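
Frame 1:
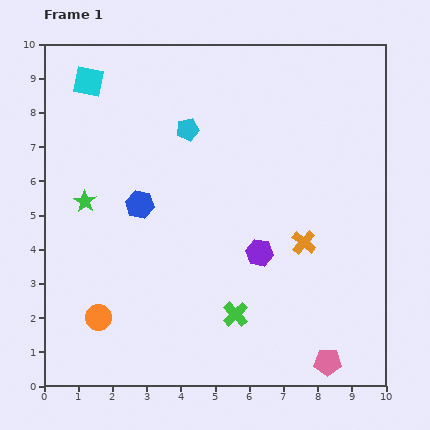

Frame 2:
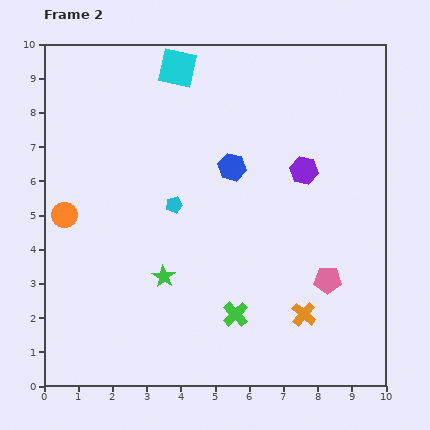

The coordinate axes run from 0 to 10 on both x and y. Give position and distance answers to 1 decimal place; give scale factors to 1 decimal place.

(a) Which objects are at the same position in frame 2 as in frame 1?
the green cross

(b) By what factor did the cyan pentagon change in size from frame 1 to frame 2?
0.7×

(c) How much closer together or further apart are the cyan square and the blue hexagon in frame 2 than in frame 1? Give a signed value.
-0.6

Distance in frame 1: 3.9. Distance in frame 2: 3.3.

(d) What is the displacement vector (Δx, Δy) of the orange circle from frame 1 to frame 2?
(-1.0, 3.0)

The orange circle was at (1.6, 2.0) in frame 1 and (0.6, 5.0) in frame 2.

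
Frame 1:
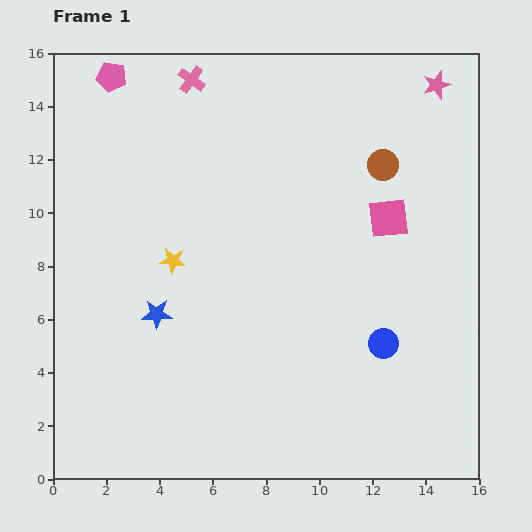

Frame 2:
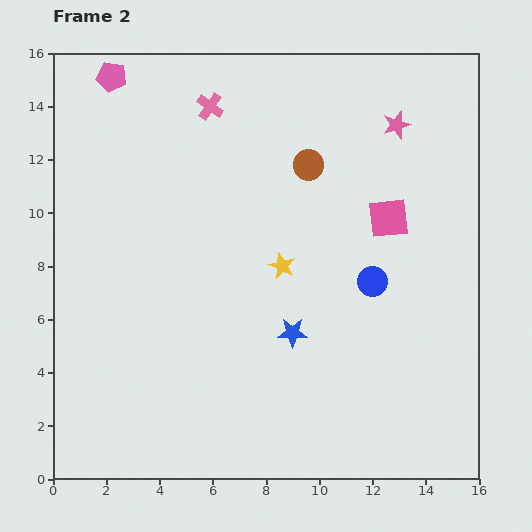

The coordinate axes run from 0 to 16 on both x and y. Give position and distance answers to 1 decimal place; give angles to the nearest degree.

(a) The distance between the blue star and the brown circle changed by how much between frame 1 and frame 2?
-3.9

Distance in frame 1: 10.2. Distance in frame 2: 6.3.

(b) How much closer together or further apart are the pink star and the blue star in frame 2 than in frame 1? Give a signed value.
-4.9

Distance in frame 1: 13.6. Distance in frame 2: 8.7.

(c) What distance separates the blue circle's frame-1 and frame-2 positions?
2.3

The blue circle moved from (12.4, 5.1) to (12.0, 7.4), a distance of √(0.4² + 2.3²) ≈ 2.3.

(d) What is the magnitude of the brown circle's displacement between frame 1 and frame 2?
2.8

The brown circle moved from (12.4, 11.8) to (9.6, 11.8), a distance of √(2.8² + 0.0²) ≈ 2.8.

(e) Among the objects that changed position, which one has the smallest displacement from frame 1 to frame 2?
the pink cross

(moved 1.2)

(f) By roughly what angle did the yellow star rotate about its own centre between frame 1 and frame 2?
18° clockwise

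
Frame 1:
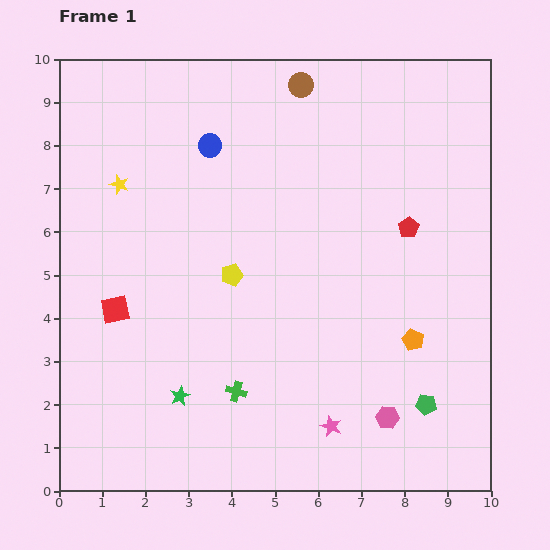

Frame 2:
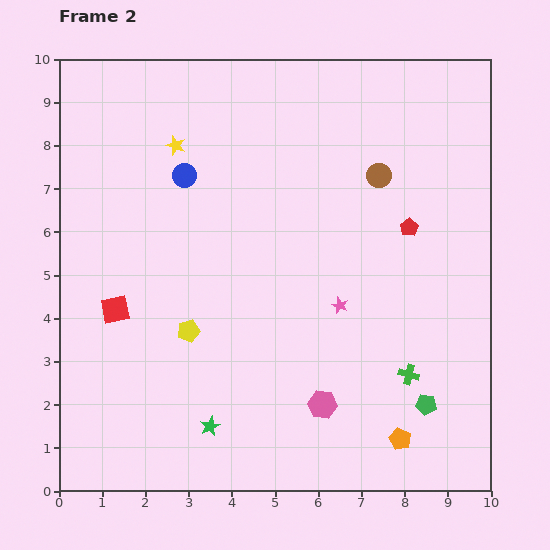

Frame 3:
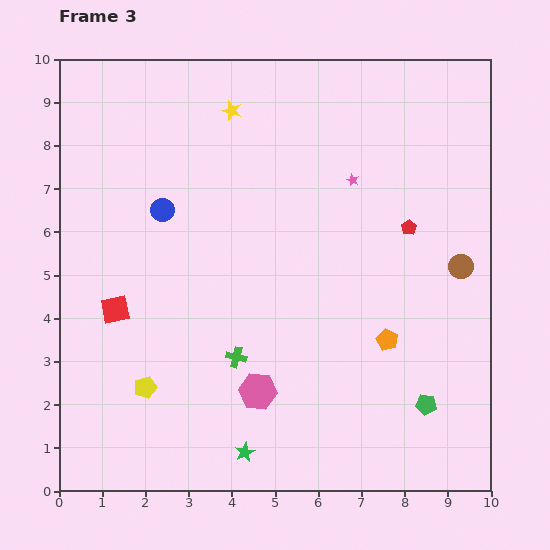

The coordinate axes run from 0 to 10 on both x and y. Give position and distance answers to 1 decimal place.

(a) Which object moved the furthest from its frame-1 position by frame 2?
the green cross

(moved 4.0; next 2.8)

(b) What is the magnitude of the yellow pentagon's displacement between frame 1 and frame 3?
3.3

The yellow pentagon moved from (4.0, 5.0) to (2.0, 2.4), a distance of √(2.0² + 2.6²) ≈ 3.3.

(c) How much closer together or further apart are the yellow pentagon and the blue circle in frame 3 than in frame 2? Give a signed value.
+0.5

Distance in frame 2: 3.6. Distance in frame 3: 4.1.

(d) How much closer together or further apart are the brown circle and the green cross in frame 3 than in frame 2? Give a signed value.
+0.9

Distance in frame 2: 4.7. Distance in frame 3: 5.6.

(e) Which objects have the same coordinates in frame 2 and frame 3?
the green pentagon, the red pentagon, the red square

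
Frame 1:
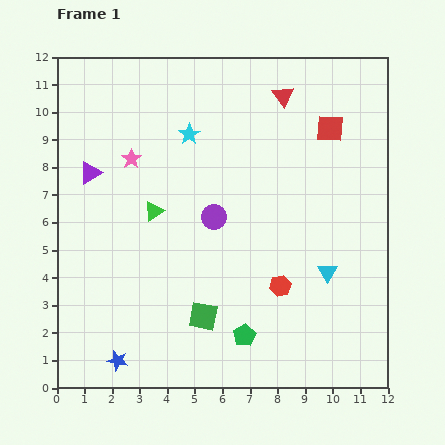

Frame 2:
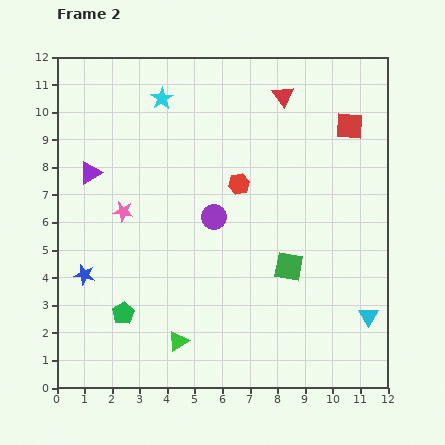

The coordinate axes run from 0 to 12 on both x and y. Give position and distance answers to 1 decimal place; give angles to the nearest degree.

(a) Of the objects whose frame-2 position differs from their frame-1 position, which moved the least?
the red square

(moved 0.7)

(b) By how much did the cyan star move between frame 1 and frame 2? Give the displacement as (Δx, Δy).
(-1.0, 1.3)

The cyan star was at (4.8, 9.2) in frame 1 and (3.8, 10.5) in frame 2.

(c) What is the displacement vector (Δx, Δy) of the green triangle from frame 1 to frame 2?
(0.9, -4.7)

The green triangle was at (3.5, 6.4) in frame 1 and (4.4, 1.7) in frame 2.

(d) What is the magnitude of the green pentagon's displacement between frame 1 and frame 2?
4.5

The green pentagon moved from (6.8, 1.9) to (2.4, 2.7), a distance of √(4.4² + 0.8²) ≈ 4.5.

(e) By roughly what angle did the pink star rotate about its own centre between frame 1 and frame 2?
28° counter-clockwise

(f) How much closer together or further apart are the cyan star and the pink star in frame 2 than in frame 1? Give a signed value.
+2.0

Distance in frame 1: 2.3. Distance in frame 2: 4.3.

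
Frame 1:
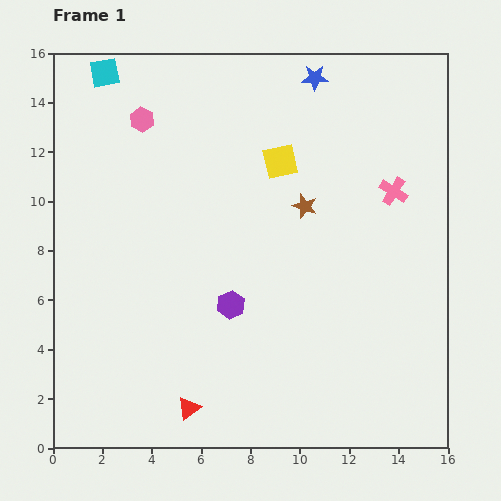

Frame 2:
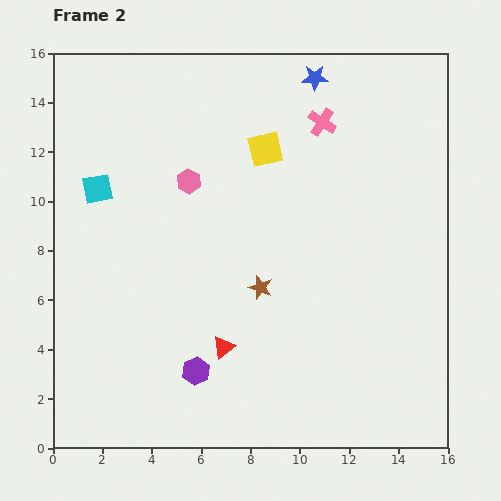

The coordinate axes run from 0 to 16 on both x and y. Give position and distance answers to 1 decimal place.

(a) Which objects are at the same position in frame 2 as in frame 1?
the blue star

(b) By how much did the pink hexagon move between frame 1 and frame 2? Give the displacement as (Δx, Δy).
(1.9, -2.5)

The pink hexagon was at (3.6, 13.3) in frame 1 and (5.5, 10.8) in frame 2.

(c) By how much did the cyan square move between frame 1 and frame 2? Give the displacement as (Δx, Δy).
(-0.3, -4.7)

The cyan square was at (2.1, 15.2) in frame 1 and (1.8, 10.5) in frame 2.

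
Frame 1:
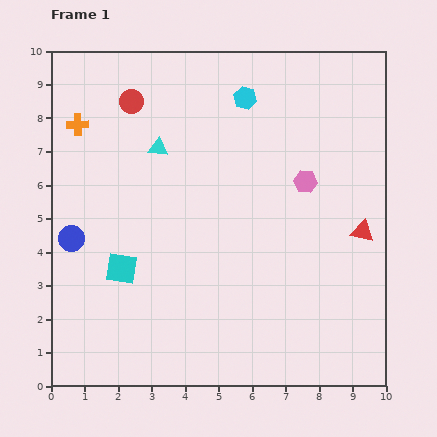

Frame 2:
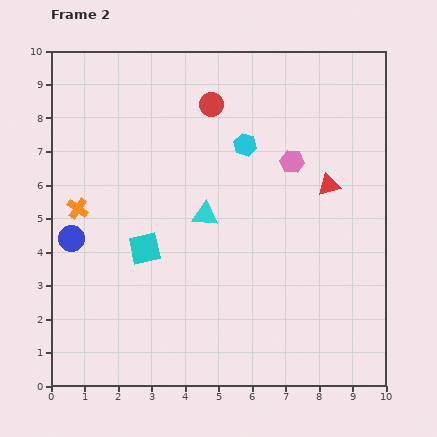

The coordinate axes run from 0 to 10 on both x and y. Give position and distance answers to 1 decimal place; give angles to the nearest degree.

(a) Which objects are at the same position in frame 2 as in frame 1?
the blue circle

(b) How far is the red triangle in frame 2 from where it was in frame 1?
1.7

The red triangle moved from (9.3, 4.6) to (8.3, 6.0), a distance of √(1.0² + 1.4²) ≈ 1.7.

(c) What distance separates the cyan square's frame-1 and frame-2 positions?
0.9

The cyan square moved from (2.1, 3.5) to (2.8, 4.1), a distance of √(0.7² + 0.6²) ≈ 0.9.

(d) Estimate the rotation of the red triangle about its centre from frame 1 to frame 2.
26° counter-clockwise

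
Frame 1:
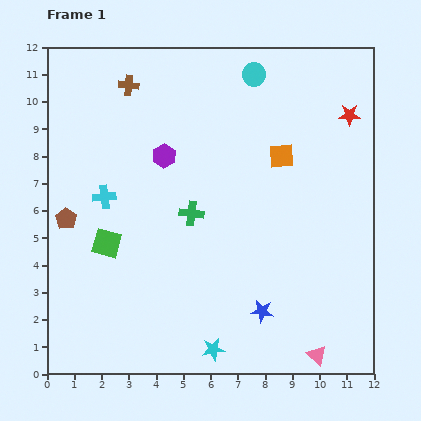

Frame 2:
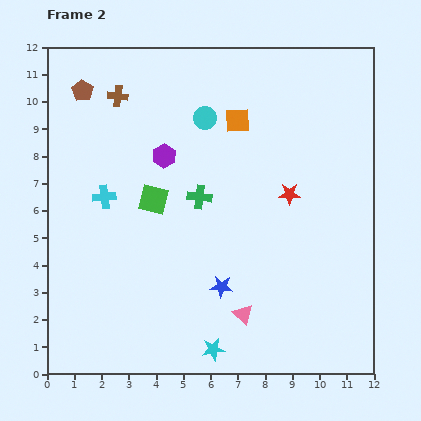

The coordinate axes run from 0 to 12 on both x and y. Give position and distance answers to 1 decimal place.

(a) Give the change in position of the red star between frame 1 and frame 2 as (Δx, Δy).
(-2.2, -2.9)

The red star was at (11.1, 9.5) in frame 1 and (8.9, 6.6) in frame 2.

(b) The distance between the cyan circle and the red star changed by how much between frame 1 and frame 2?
+0.4

Distance in frame 1: 3.8. Distance in frame 2: 4.2.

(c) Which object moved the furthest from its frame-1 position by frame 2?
the brown pentagon

(moved 4.7; next 3.6)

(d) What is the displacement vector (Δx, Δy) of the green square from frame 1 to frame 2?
(1.7, 1.6)

The green square was at (2.2, 4.8) in frame 1 and (3.9, 6.4) in frame 2.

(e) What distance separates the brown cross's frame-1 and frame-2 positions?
0.6

The brown cross moved from (3.0, 10.6) to (2.6, 10.2), a distance of √(0.4² + 0.4²) ≈ 0.6.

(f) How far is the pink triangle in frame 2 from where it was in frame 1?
3.1

The pink triangle moved from (9.9, 0.7) to (7.2, 2.2), a distance of √(2.7² + 1.5²) ≈ 3.1.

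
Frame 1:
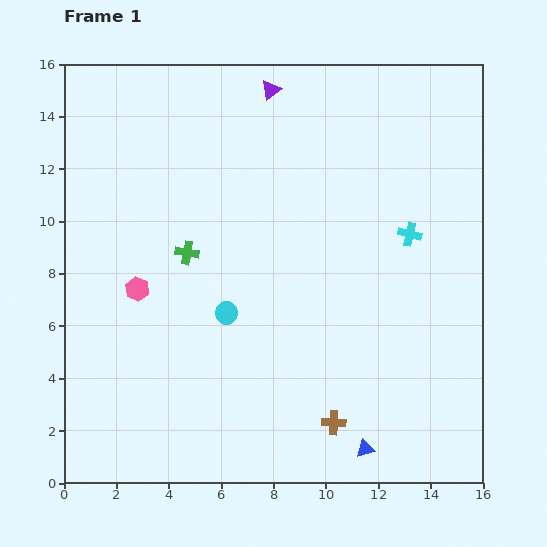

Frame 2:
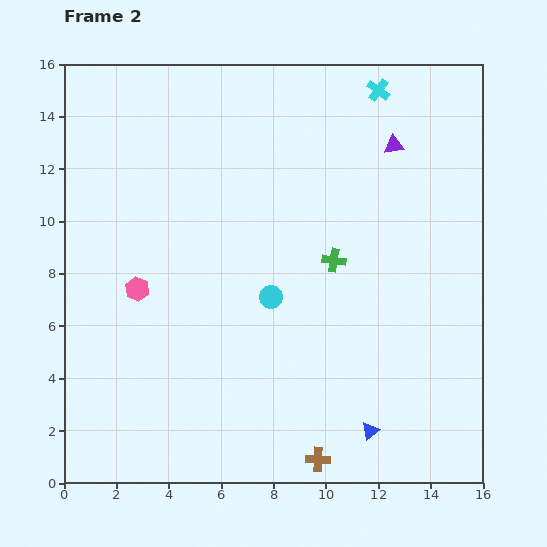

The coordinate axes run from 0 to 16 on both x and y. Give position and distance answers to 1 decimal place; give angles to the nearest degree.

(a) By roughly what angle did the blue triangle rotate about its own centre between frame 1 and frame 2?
23° counter-clockwise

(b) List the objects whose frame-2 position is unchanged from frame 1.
the pink hexagon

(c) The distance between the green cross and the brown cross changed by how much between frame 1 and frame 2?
-1.0

Distance in frame 1: 8.6. Distance in frame 2: 7.6.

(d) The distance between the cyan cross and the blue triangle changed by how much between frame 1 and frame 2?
+4.6

Distance in frame 1: 8.4. Distance in frame 2: 13.0.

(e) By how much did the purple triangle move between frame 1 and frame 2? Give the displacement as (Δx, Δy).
(4.7, -2.1)

The purple triangle was at (7.9, 15.0) in frame 1 and (12.6, 12.9) in frame 2.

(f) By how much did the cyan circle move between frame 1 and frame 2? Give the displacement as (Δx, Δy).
(1.7, 0.6)

The cyan circle was at (6.2, 6.5) in frame 1 and (7.9, 7.1) in frame 2.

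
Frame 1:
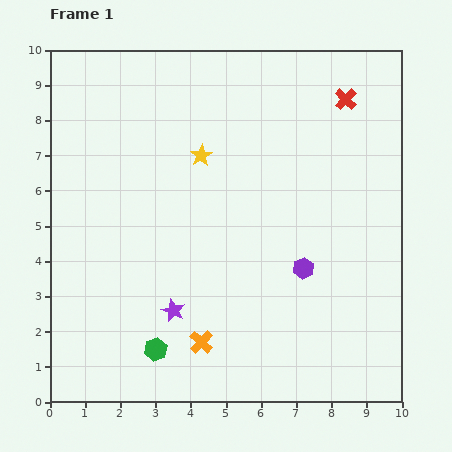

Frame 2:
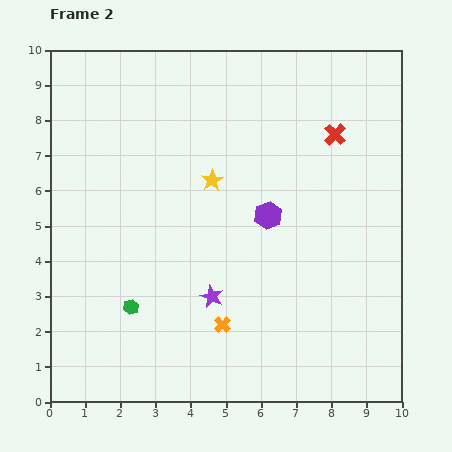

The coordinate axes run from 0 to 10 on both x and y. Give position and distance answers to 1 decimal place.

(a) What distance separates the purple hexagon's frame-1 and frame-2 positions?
1.8

The purple hexagon moved from (7.2, 3.8) to (6.2, 5.3), a distance of √(1.0² + 1.5²) ≈ 1.8.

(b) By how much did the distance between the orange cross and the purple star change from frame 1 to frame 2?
-0.3

Distance in frame 1: 1.2. Distance in frame 2: 0.9.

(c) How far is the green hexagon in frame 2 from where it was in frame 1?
1.4

The green hexagon moved from (3.0, 1.5) to (2.3, 2.7), a distance of √(0.7² + 1.2²) ≈ 1.4.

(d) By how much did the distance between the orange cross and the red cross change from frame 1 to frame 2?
-1.7

Distance in frame 1: 8.0. Distance in frame 2: 6.3.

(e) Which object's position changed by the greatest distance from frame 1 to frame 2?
the purple hexagon

(moved 1.8; next 1.4)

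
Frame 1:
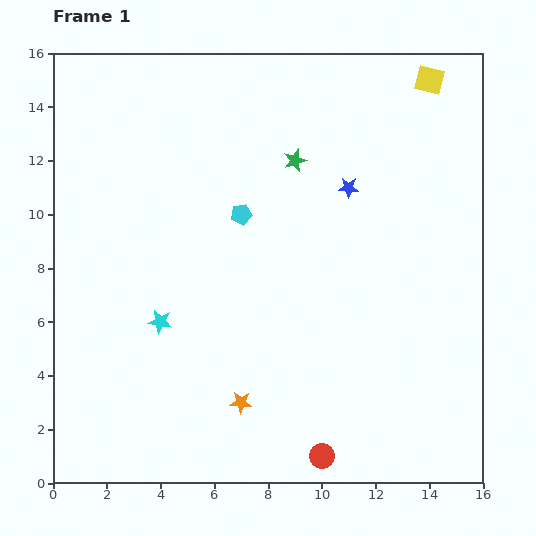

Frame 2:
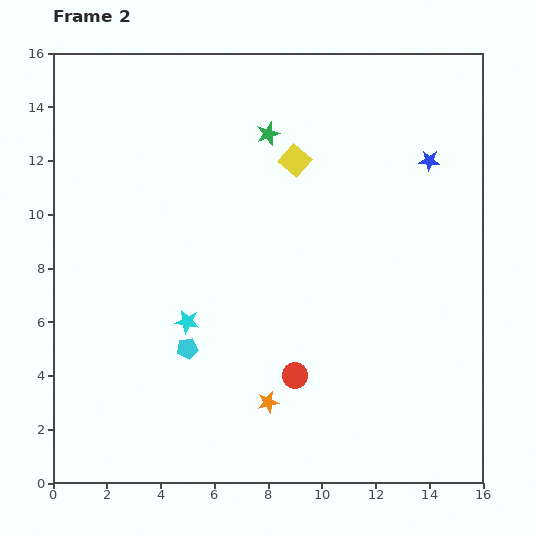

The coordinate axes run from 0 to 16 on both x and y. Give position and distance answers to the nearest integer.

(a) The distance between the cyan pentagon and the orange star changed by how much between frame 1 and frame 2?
-3

Distance in frame 1: 7. Distance in frame 2: 4.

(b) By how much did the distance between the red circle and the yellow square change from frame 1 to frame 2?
-7

Distance in frame 1: 15. Distance in frame 2: 8.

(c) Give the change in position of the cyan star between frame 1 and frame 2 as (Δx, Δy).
(1, 0)

The cyan star was at (4, 6) in frame 1 and (5, 6) in frame 2.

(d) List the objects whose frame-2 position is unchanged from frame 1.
none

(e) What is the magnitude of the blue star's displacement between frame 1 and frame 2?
3

The blue star moved from (11, 11) to (14, 12), a distance of √(3² + 1²) ≈ 3.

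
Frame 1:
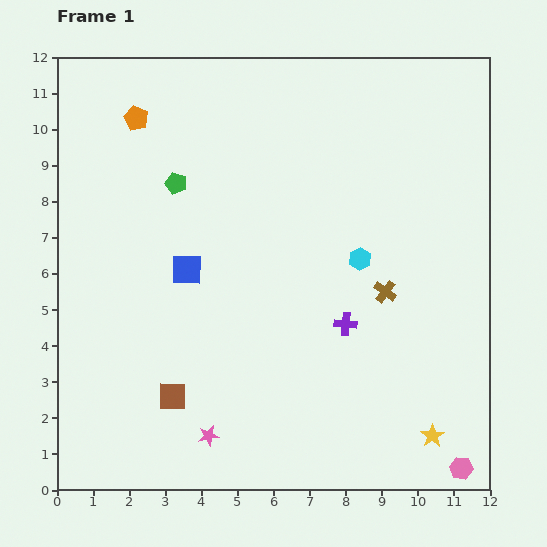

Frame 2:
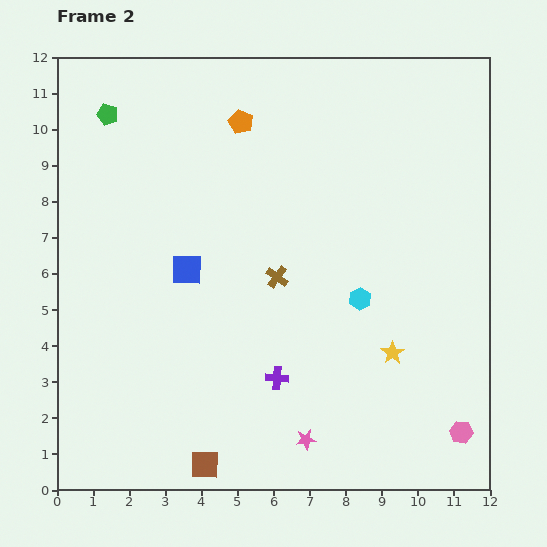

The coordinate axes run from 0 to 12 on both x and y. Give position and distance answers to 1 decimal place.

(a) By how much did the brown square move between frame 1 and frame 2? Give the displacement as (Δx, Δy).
(0.9, -1.9)

The brown square was at (3.2, 2.6) in frame 1 and (4.1, 0.7) in frame 2.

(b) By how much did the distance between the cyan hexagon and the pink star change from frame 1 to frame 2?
-2.3

Distance in frame 1: 6.5. Distance in frame 2: 4.2.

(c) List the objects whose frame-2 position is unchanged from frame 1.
the blue square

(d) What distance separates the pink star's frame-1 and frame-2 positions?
2.7

The pink star moved from (4.2, 1.5) to (6.9, 1.4), a distance of √(2.7² + 0.1²) ≈ 2.7.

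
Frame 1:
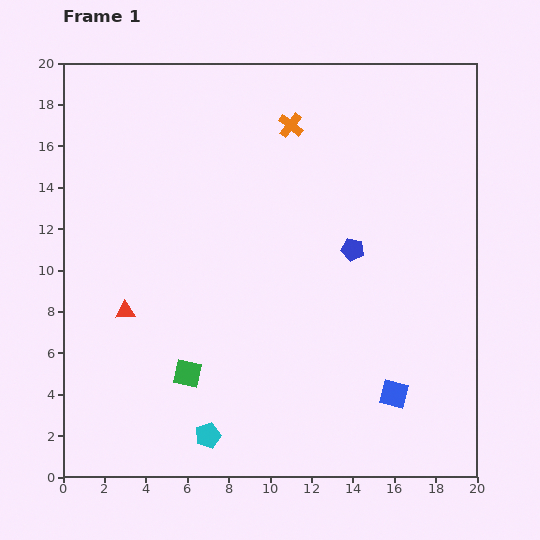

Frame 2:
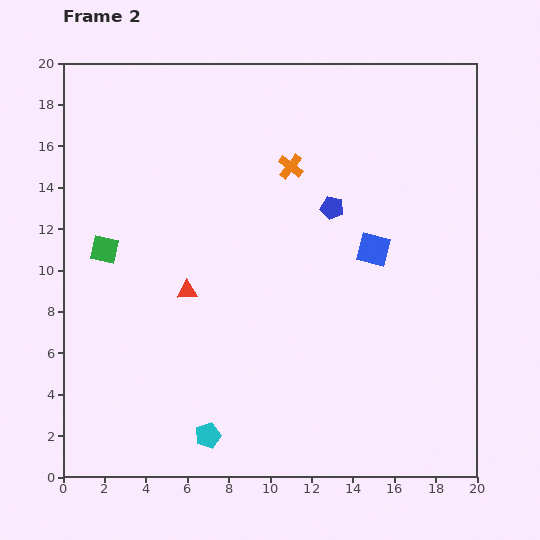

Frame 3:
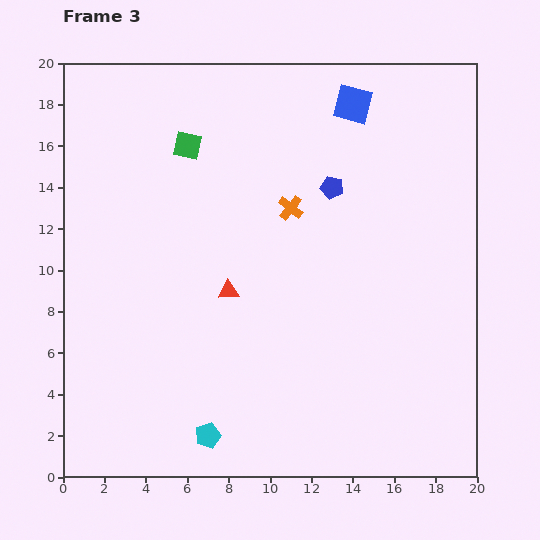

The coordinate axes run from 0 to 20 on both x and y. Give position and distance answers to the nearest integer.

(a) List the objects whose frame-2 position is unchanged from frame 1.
the cyan pentagon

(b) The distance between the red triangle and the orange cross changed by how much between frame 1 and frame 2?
-4

Distance in frame 1: 12. Distance in frame 2: 8.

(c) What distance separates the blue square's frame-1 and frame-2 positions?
7

The blue square moved from (16, 4) to (15, 11), a distance of √(1² + 7²) ≈ 7.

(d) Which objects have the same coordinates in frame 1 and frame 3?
the cyan pentagon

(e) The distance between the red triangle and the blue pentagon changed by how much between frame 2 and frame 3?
-1

Distance in frame 2: 8. Distance in frame 3: 7.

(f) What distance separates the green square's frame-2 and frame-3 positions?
6

The green square moved from (2, 11) to (6, 16), a distance of √(4² + 5²) ≈ 6.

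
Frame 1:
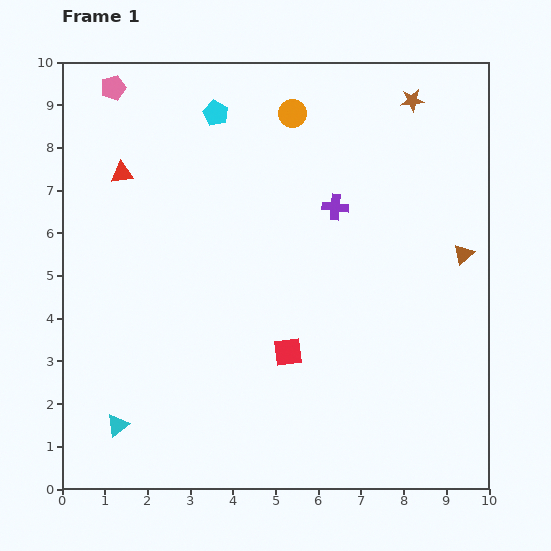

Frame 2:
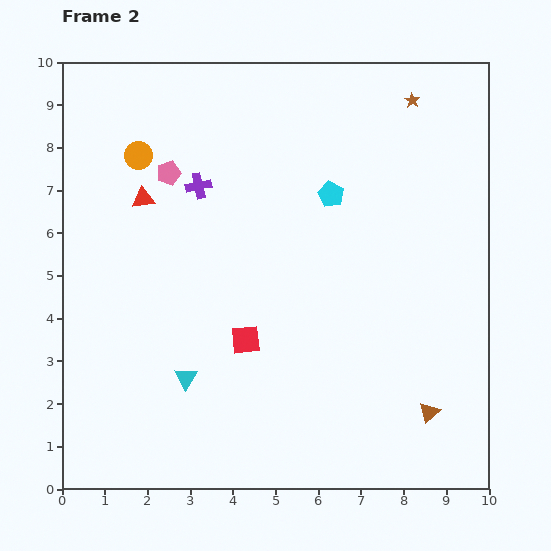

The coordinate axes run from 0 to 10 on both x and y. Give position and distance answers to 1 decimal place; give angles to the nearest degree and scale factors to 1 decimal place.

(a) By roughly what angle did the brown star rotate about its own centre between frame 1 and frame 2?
31° counter-clockwise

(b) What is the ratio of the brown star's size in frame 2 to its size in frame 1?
0.6×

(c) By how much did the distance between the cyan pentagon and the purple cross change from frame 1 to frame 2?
-0.5

Distance in frame 1: 3.6. Distance in frame 2: 3.1.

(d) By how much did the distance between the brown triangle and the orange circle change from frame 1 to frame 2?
+3.9

Distance in frame 1: 5.2. Distance in frame 2: 9.1.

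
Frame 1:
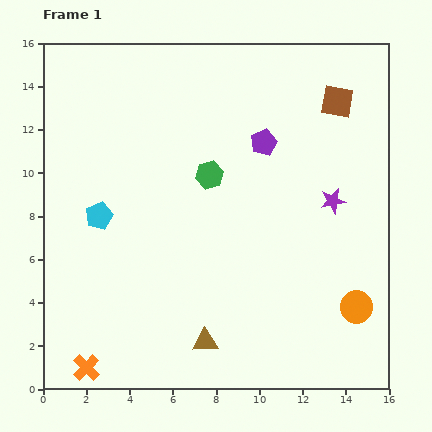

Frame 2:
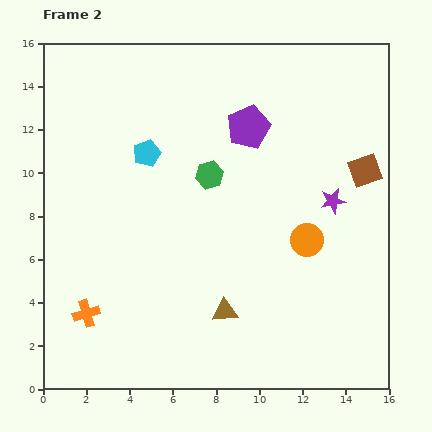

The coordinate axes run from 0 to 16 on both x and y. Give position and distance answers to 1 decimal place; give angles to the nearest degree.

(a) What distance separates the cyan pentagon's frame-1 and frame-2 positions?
3.6

The cyan pentagon moved from (2.6, 8.0) to (4.8, 10.9), a distance of √(2.2² + 2.9²) ≈ 3.6.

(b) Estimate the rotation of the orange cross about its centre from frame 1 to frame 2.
29° clockwise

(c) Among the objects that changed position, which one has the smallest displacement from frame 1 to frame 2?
the purple pentagon

(moved 1.0)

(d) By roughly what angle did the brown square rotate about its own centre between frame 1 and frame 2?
30° counter-clockwise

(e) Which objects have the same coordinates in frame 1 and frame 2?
the green hexagon, the purple star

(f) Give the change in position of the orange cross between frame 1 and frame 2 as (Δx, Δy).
(0.0, 2.5)

The orange cross was at (2.0, 1.0) in frame 1 and (2.0, 3.5) in frame 2.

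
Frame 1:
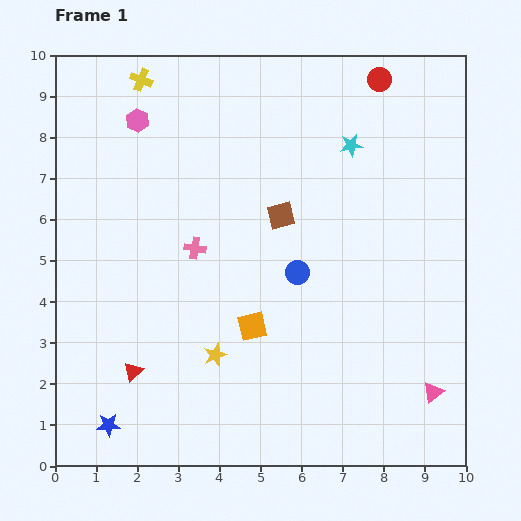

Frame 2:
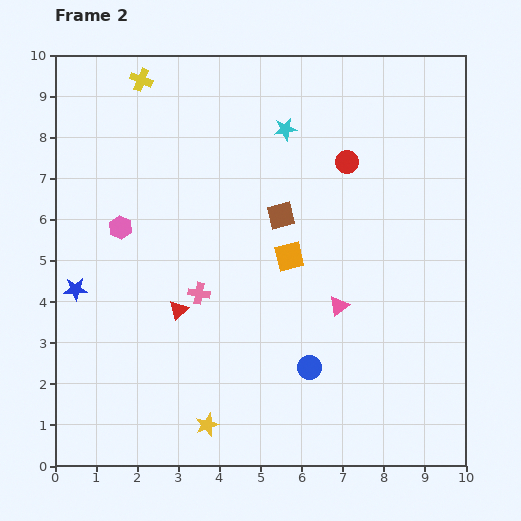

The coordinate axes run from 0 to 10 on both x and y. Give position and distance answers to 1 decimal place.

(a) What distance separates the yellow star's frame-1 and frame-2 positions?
1.7

The yellow star moved from (3.9, 2.7) to (3.7, 1.0), a distance of √(0.2² + 1.7²) ≈ 1.7.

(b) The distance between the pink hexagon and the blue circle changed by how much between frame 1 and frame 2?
+0.3

Distance in frame 1: 5.4. Distance in frame 2: 5.7.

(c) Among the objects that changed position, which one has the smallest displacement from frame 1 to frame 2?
the pink cross

(moved 1.1)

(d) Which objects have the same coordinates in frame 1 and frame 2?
the brown square, the yellow cross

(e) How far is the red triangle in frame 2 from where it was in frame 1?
1.9

The red triangle moved from (1.9, 2.3) to (3.0, 3.8), a distance of √(1.1² + 1.5²) ≈ 1.9.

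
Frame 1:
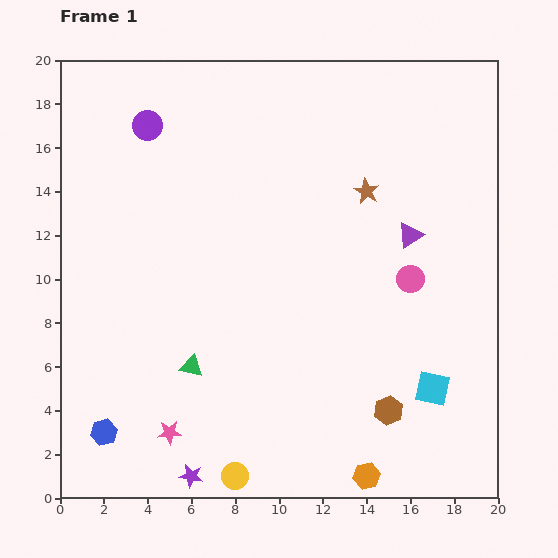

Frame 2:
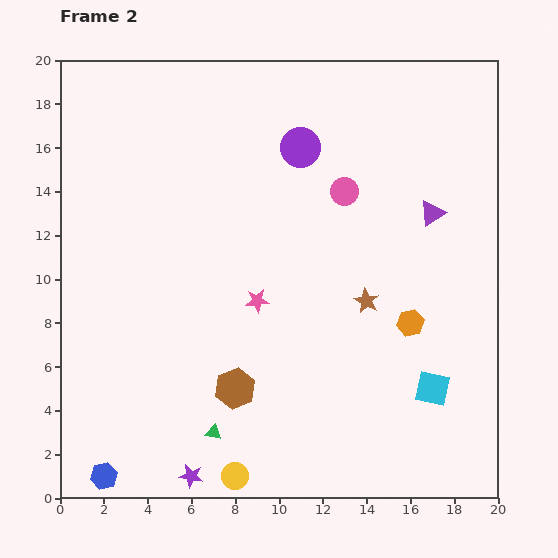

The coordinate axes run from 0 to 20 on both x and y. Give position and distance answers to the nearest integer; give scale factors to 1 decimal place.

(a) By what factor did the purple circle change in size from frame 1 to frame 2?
1.3×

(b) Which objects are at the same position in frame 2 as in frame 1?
the cyan square, the purple star, the yellow circle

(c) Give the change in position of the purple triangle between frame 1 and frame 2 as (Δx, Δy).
(1, 1)

The purple triangle was at (16, 12) in frame 1 and (17, 13) in frame 2.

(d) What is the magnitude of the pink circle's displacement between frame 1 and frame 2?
5

The pink circle moved from (16, 10) to (13, 14), a distance of √(3² + 4²) ≈ 5.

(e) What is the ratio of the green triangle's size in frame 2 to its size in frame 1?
0.7×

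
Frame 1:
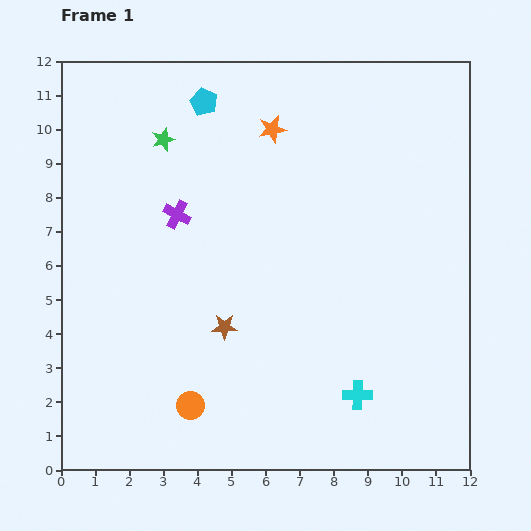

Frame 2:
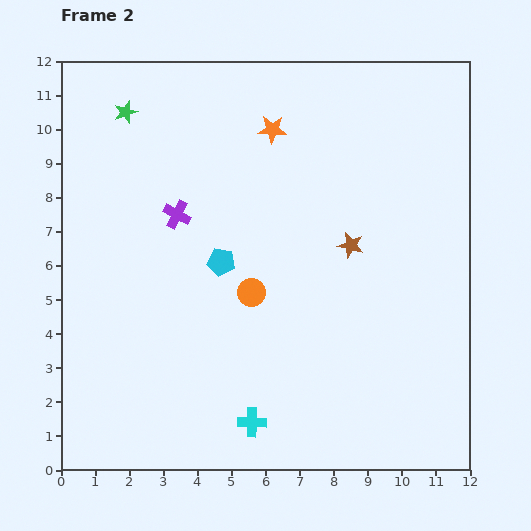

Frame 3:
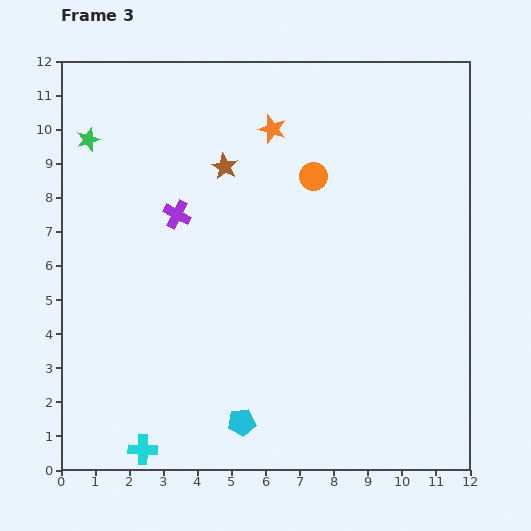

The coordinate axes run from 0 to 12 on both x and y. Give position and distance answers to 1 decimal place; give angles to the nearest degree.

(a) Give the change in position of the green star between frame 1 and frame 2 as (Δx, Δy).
(-1.1, 0.8)

The green star was at (3.0, 9.7) in frame 1 and (1.9, 10.5) in frame 2.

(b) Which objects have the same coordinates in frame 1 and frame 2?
the orange star, the purple cross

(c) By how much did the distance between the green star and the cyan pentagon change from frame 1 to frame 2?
+3.6

Distance in frame 1: 1.6. Distance in frame 2: 5.2.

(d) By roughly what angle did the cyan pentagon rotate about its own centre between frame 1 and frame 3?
31° counter-clockwise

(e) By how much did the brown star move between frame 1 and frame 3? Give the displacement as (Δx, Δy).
(0.0, 4.7)

The brown star was at (4.8, 4.2) in frame 1 and (4.8, 8.9) in frame 3.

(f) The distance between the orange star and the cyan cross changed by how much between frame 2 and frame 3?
+1.5

Distance in frame 2: 8.6. Distance in frame 3: 10.1.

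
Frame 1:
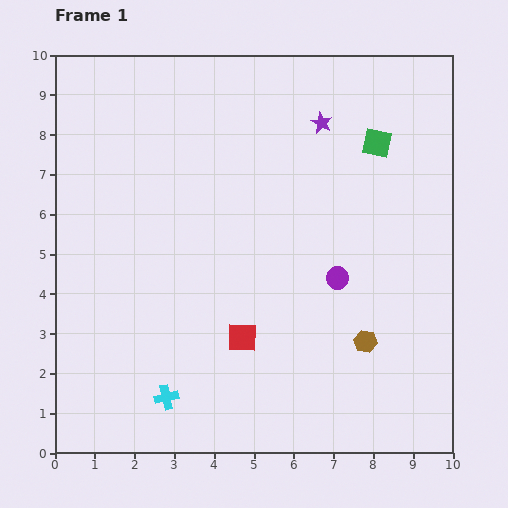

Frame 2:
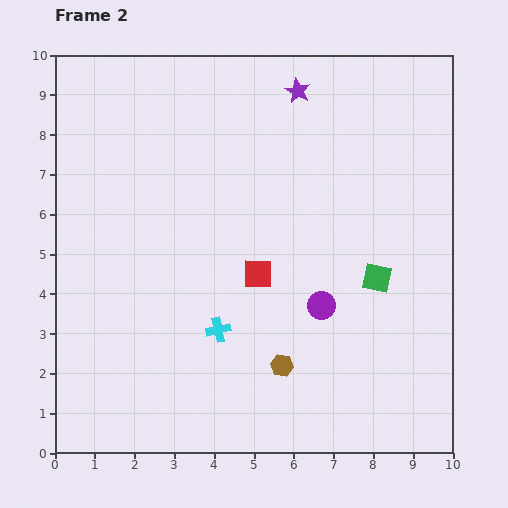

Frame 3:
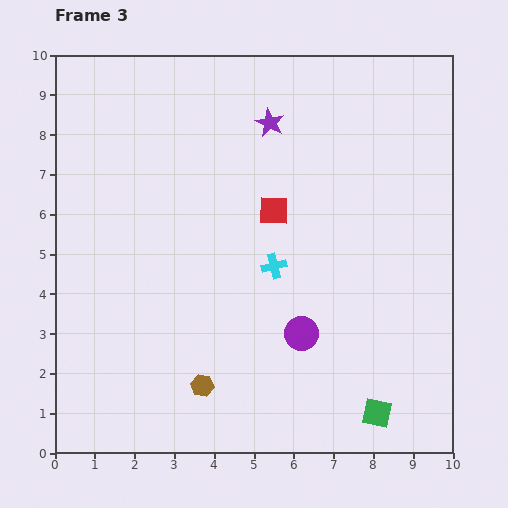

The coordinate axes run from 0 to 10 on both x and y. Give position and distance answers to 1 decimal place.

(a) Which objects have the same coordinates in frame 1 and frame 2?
none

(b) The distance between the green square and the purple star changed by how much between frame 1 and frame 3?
+6.3

Distance in frame 1: 1.5. Distance in frame 3: 7.8.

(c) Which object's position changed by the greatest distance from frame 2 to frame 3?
the green square

(moved 3.4; next 2.1)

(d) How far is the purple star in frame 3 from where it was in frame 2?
1.1

The purple star moved from (6.1, 9.1) to (5.4, 8.3), a distance of √(0.7² + 0.8²) ≈ 1.1.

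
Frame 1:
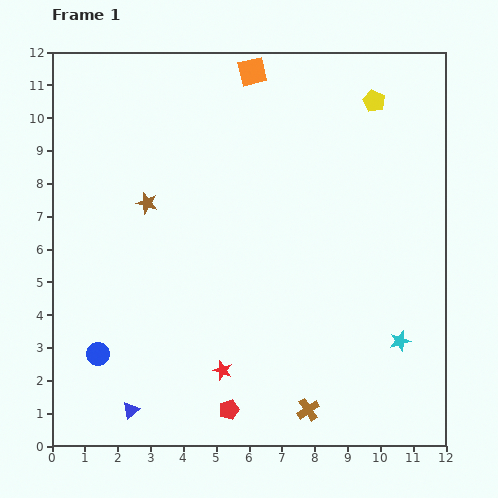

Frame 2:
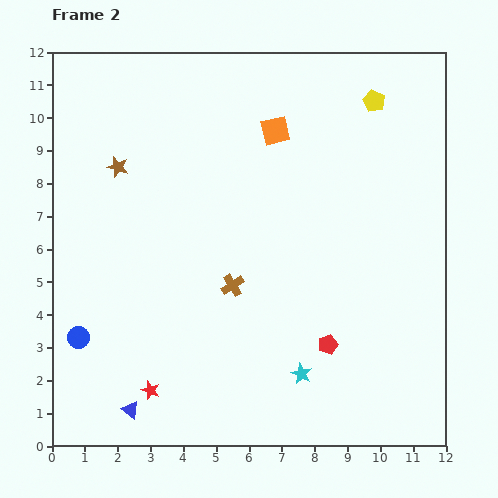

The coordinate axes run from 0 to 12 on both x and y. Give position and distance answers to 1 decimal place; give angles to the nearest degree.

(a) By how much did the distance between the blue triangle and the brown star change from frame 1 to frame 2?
+1.1

Distance in frame 1: 6.3. Distance in frame 2: 7.4.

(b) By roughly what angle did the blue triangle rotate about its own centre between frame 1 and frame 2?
43° counter-clockwise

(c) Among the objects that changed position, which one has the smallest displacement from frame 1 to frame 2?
the blue circle

(moved 0.8)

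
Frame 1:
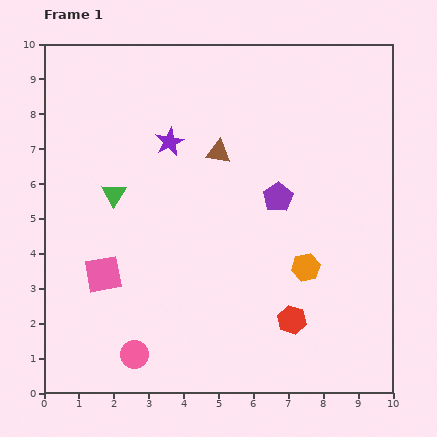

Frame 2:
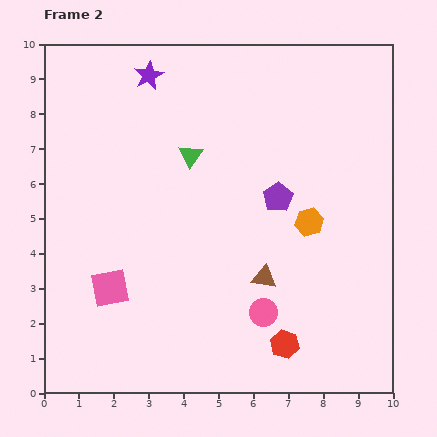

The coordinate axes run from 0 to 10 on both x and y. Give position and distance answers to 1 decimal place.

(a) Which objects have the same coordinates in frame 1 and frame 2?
the purple pentagon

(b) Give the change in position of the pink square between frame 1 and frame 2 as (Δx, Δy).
(0.2, -0.4)

The pink square was at (1.7, 3.4) in frame 1 and (1.9, 3.0) in frame 2.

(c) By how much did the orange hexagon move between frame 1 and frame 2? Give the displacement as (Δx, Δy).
(0.1, 1.3)

The orange hexagon was at (7.5, 3.6) in frame 1 and (7.6, 4.9) in frame 2.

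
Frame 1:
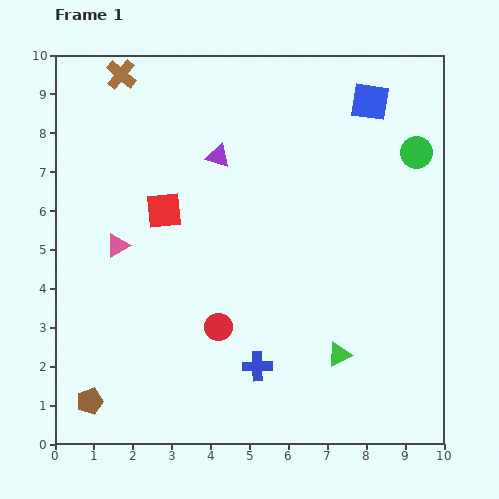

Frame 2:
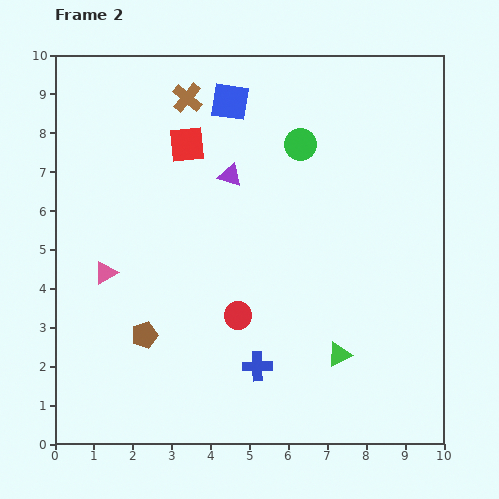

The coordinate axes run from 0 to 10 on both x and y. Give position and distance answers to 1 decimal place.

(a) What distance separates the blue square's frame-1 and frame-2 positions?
3.6

The blue square moved from (8.1, 8.8) to (4.5, 8.8), a distance of √(3.6² + 0.0²) ≈ 3.6.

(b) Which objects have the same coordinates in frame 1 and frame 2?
the green triangle, the blue cross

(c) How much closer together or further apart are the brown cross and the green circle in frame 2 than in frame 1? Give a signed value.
-4.8

Distance in frame 1: 7.9. Distance in frame 2: 3.1.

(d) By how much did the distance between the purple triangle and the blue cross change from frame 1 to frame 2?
-0.6

Distance in frame 1: 5.5. Distance in frame 2: 4.9.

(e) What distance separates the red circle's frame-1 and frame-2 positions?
0.6

The red circle moved from (4.2, 3.0) to (4.7, 3.3), a distance of √(0.5² + 0.3²) ≈ 0.6.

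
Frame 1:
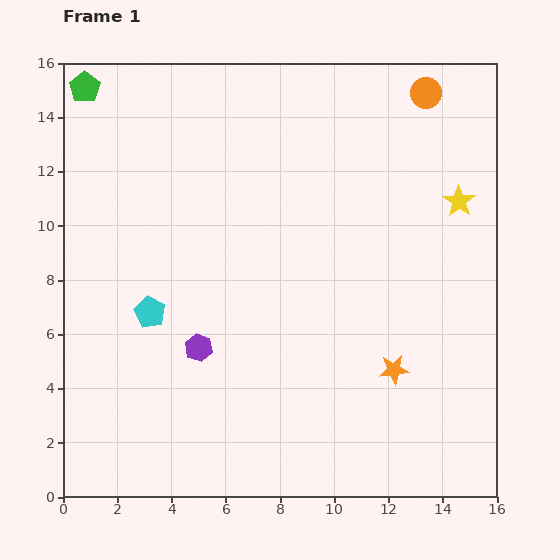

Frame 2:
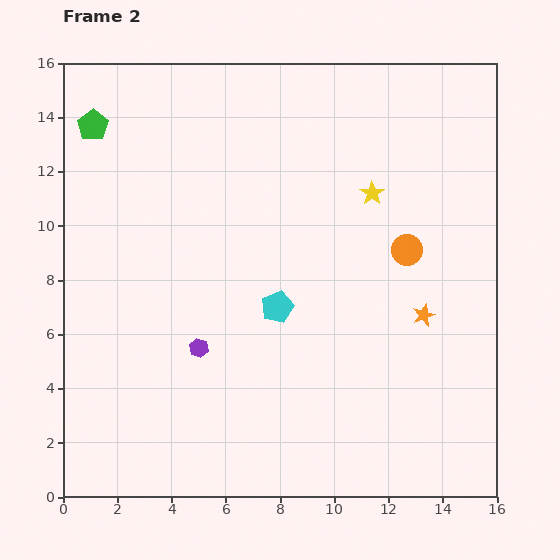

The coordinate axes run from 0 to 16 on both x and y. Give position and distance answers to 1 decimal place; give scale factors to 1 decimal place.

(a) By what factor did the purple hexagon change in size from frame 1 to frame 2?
0.7×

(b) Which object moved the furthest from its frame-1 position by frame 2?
the orange circle

(moved 5.8; next 4.7)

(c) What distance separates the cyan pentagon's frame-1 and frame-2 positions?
4.7

The cyan pentagon moved from (3.2, 6.8) to (7.9, 7.0), a distance of √(4.7² + 0.2²) ≈ 4.7.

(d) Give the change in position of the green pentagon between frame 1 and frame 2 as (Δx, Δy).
(0.3, -1.4)

The green pentagon was at (0.8, 15.1) in frame 1 and (1.1, 13.7) in frame 2.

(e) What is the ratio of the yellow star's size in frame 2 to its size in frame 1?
0.7×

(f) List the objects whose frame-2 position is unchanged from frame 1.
the purple hexagon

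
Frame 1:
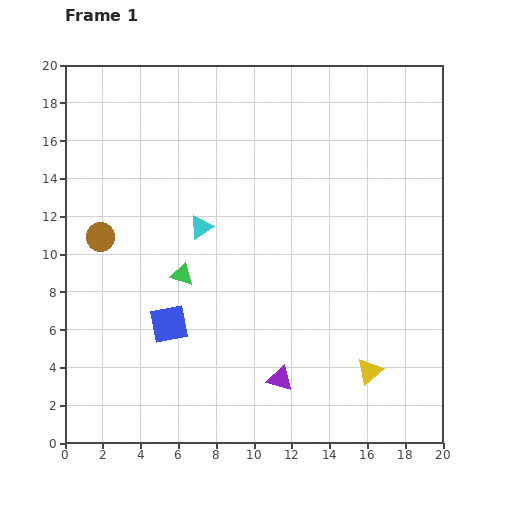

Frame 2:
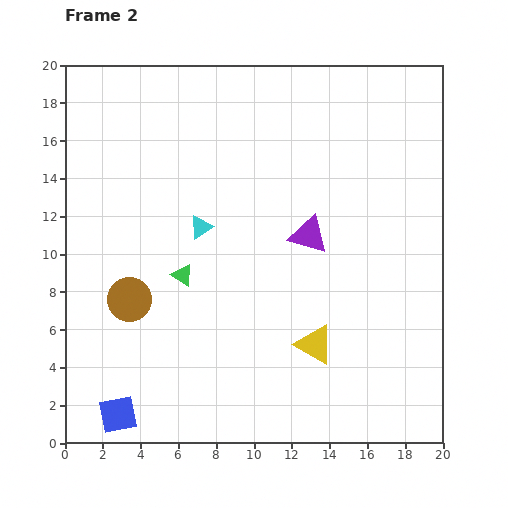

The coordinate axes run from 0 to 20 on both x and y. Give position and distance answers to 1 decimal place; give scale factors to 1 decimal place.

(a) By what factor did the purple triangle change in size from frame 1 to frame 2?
1.5×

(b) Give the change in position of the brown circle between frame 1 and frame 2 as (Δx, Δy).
(1.5, -3.3)

The brown circle was at (1.9, 10.9) in frame 1 and (3.4, 7.6) in frame 2.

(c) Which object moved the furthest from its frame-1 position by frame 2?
the purple triangle

(moved 7.7; next 5.5)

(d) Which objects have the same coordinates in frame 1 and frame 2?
the cyan triangle, the green triangle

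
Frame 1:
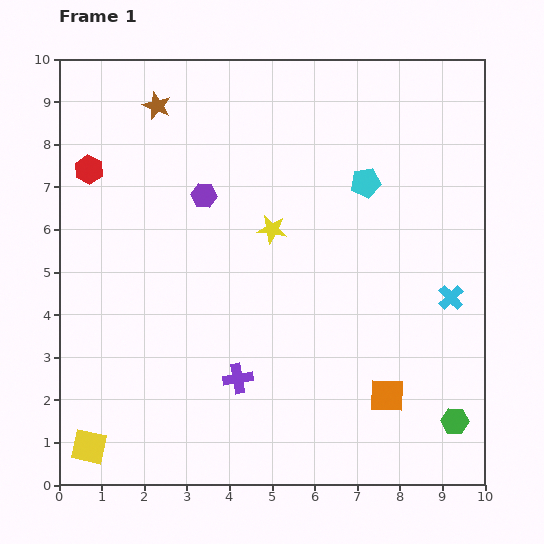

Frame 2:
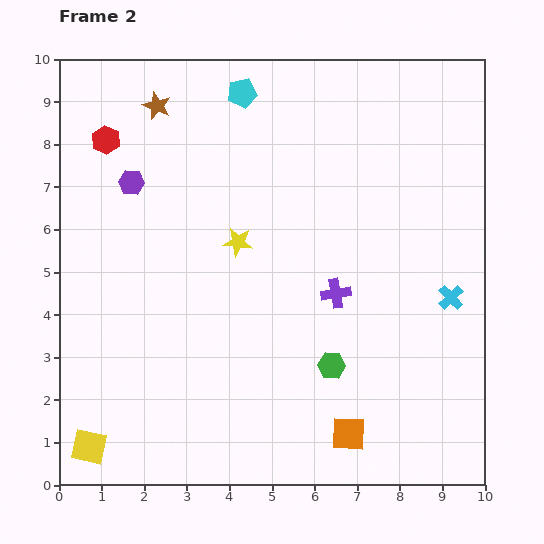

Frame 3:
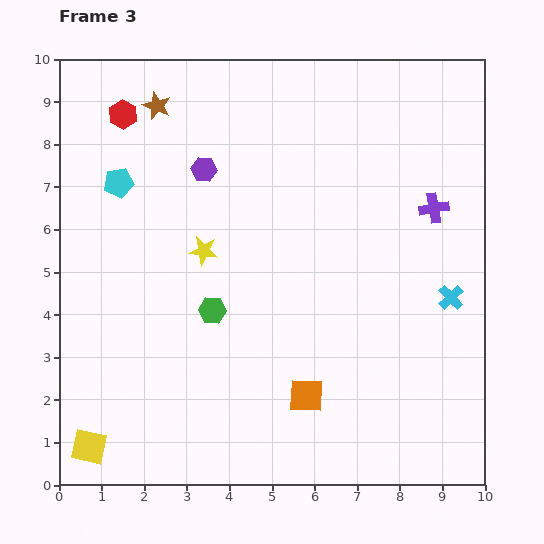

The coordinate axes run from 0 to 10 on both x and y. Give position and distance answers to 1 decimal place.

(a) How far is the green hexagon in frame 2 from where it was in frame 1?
3.2

The green hexagon moved from (9.3, 1.5) to (6.4, 2.8), a distance of √(2.9² + 1.3²) ≈ 3.2.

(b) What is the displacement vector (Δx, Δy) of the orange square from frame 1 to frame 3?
(-1.9, 0.0)

The orange square was at (7.7, 2.1) in frame 1 and (5.8, 2.1) in frame 3.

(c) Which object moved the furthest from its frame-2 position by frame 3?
the cyan pentagon

(moved 3.6; next 3.1)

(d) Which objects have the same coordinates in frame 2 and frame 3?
the brown star, the yellow square, the cyan cross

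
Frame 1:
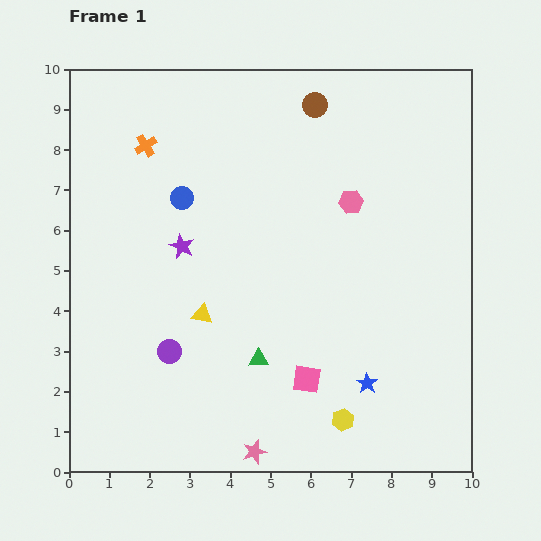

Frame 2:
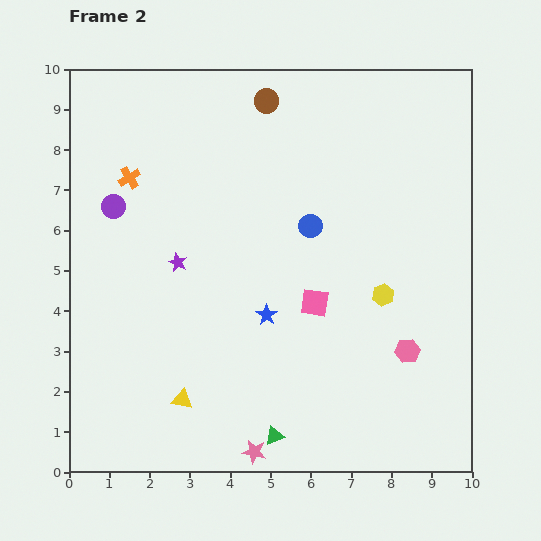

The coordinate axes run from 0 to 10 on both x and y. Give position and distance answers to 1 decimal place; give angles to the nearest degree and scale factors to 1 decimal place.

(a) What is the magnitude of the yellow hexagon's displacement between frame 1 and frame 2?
3.3

The yellow hexagon moved from (6.8, 1.3) to (7.8, 4.4), a distance of √(1.0² + 3.1²) ≈ 3.3.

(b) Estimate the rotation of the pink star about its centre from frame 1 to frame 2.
27° clockwise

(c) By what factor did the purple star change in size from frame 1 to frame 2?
0.7×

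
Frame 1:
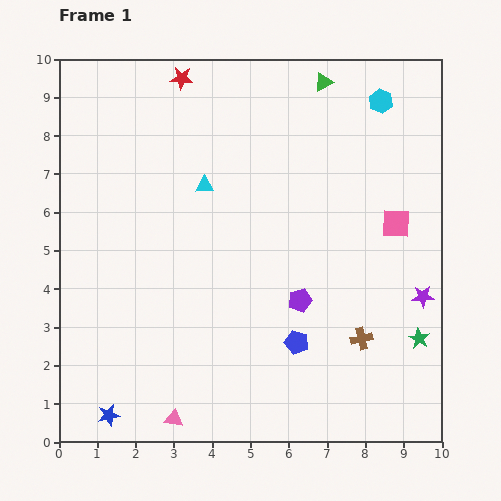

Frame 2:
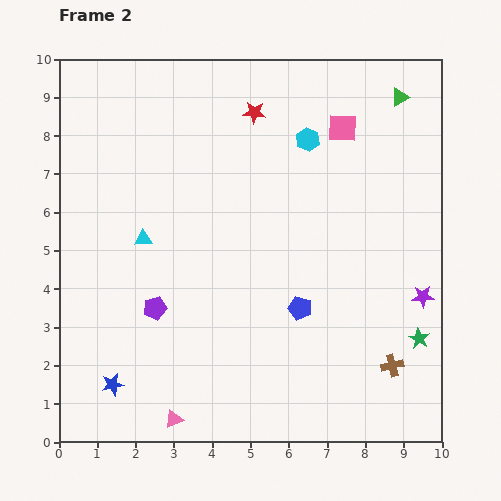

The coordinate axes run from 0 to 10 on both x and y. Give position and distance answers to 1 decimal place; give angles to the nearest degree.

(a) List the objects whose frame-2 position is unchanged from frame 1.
the green star, the purple star, the pink triangle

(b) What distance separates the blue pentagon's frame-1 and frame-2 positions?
0.9

The blue pentagon moved from (6.2, 2.6) to (6.3, 3.5), a distance of √(0.1² + 0.9²) ≈ 0.9.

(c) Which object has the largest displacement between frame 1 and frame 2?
the purple pentagon

(moved 3.8; next 2.9)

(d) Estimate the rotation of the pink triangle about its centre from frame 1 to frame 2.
34° counter-clockwise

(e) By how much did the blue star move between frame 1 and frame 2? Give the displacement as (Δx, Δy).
(0.1, 0.8)

The blue star was at (1.3, 0.7) in frame 1 and (1.4, 1.5) in frame 2.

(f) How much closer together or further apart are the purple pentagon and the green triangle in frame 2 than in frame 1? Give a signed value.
+2.7

Distance in frame 1: 5.7. Distance in frame 2: 8.4.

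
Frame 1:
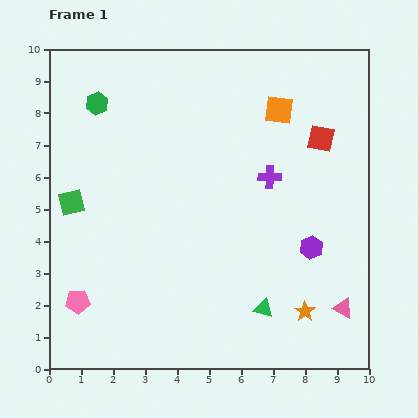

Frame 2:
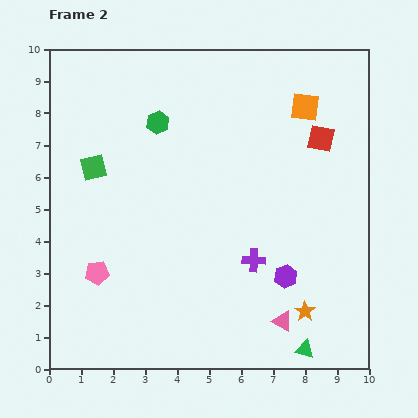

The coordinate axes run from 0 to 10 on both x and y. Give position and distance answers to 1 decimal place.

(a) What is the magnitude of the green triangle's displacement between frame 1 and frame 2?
1.8

The green triangle moved from (6.7, 1.9) to (8.0, 0.6), a distance of √(1.3² + 1.3²) ≈ 1.8.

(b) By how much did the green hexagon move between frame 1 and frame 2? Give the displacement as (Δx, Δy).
(1.9, -0.6)

The green hexagon was at (1.5, 8.3) in frame 1 and (3.4, 7.7) in frame 2.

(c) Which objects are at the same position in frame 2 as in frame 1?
the red square, the orange star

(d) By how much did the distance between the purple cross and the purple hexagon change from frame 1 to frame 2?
-1.5

Distance in frame 1: 2.6. Distance in frame 2: 1.1.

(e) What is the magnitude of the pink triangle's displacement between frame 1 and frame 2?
1.9

The pink triangle moved from (9.2, 1.9) to (7.3, 1.5), a distance of √(1.9² + 0.4²) ≈ 1.9.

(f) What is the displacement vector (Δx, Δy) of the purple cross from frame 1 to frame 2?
(-0.5, -2.6)

The purple cross was at (6.9, 6.0) in frame 1 and (6.4, 3.4) in frame 2.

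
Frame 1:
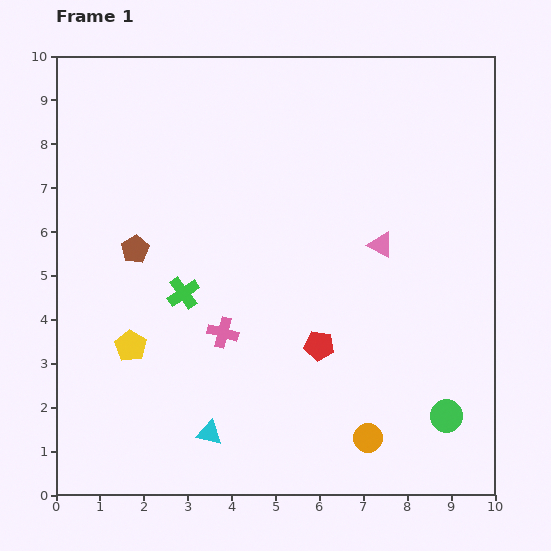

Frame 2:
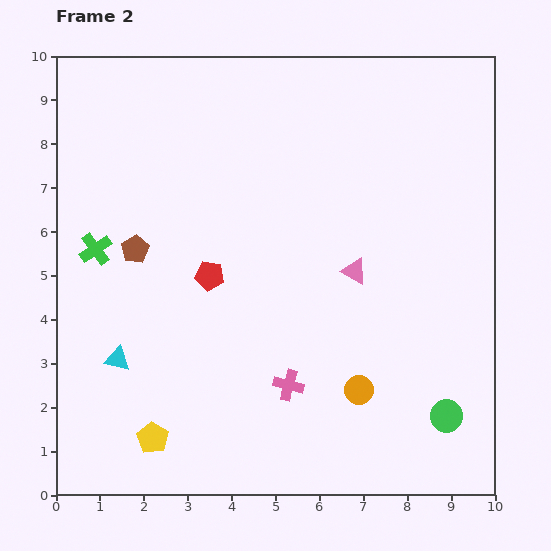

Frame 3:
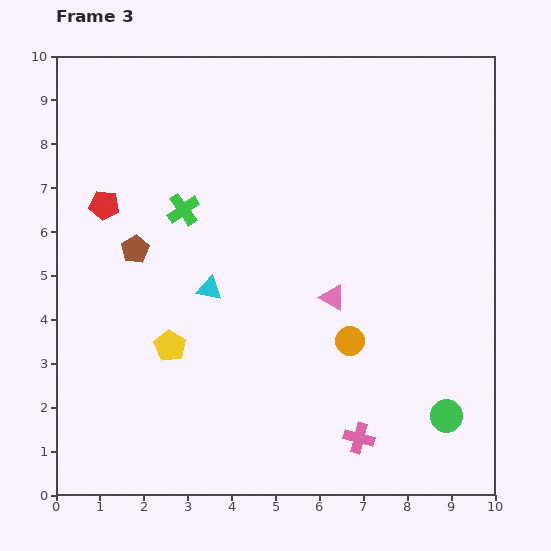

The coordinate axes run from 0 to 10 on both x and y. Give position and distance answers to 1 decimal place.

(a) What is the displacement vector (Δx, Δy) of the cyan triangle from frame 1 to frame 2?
(-2.1, 1.7)

The cyan triangle was at (3.5, 1.4) in frame 1 and (1.4, 3.1) in frame 2.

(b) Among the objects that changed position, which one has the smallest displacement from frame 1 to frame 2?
the pink triangle

(moved 0.8)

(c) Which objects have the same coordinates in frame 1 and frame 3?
the green circle, the brown pentagon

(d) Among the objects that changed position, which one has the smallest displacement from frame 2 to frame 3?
the pink triangle

(moved 0.8)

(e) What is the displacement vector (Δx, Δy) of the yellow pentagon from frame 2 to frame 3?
(0.4, 2.1)

The yellow pentagon was at (2.2, 1.3) in frame 2 and (2.6, 3.4) in frame 3.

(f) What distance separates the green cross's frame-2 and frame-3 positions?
2.2

The green cross moved from (0.9, 5.6) to (2.9, 6.5), a distance of √(2.0² + 0.9²) ≈ 2.2.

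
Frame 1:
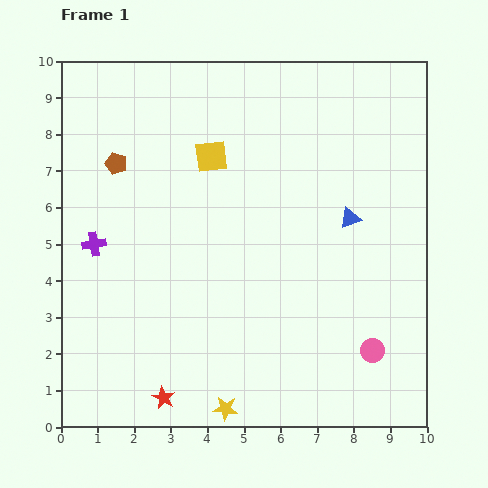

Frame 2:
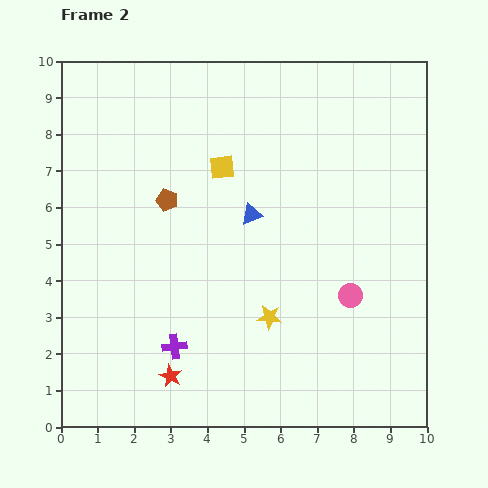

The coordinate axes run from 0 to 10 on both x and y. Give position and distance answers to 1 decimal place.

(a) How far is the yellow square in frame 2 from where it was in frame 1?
0.4

The yellow square moved from (4.1, 7.4) to (4.4, 7.1), a distance of √(0.3² + 0.3²) ≈ 0.4.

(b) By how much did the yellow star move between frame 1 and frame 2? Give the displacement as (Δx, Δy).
(1.2, 2.5)

The yellow star was at (4.5, 0.5) in frame 1 and (5.7, 3.0) in frame 2.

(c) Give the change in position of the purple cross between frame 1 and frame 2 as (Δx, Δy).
(2.2, -2.8)

The purple cross was at (0.9, 5.0) in frame 1 and (3.1, 2.2) in frame 2.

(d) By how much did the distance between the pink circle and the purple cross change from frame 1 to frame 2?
-3.1

Distance in frame 1: 8.1. Distance in frame 2: 5.0.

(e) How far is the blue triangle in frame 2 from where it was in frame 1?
2.7

The blue triangle moved from (7.9, 5.7) to (5.2, 5.8), a distance of √(2.7² + 0.1²) ≈ 2.7.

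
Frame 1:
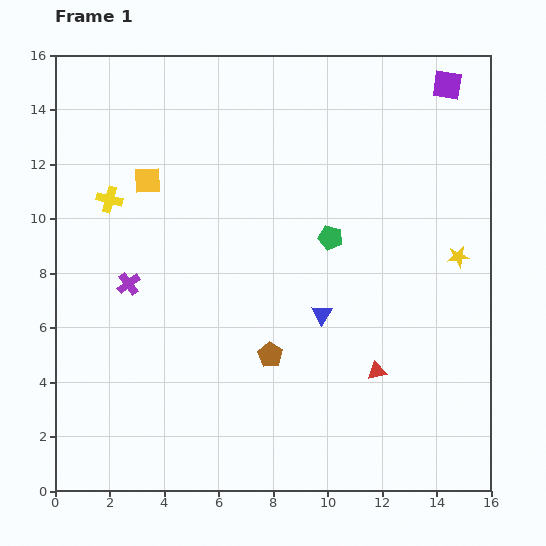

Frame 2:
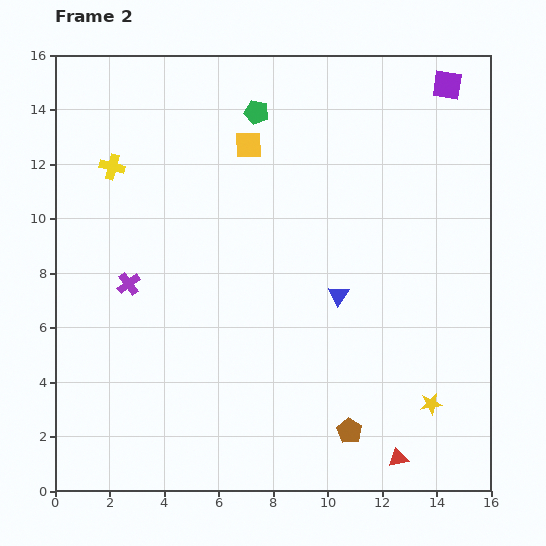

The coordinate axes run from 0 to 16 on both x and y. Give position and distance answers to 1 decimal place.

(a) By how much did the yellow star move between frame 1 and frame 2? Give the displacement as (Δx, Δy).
(-1.0, -5.4)

The yellow star was at (14.8, 8.6) in frame 1 and (13.8, 3.2) in frame 2.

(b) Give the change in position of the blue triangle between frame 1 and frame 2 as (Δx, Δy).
(0.6, 0.7)

The blue triangle was at (9.8, 6.5) in frame 1 and (10.4, 7.2) in frame 2.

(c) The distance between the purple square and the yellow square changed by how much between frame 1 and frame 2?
-3.9

Distance in frame 1: 11.5. Distance in frame 2: 7.6.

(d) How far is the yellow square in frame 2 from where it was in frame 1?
3.9

The yellow square moved from (3.4, 11.4) to (7.1, 12.7), a distance of √(3.7² + 1.3²) ≈ 3.9.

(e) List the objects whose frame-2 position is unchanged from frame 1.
the purple cross, the purple square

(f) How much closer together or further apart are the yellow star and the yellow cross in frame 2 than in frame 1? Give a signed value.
+1.6

Distance in frame 1: 13.0. Distance in frame 2: 14.6.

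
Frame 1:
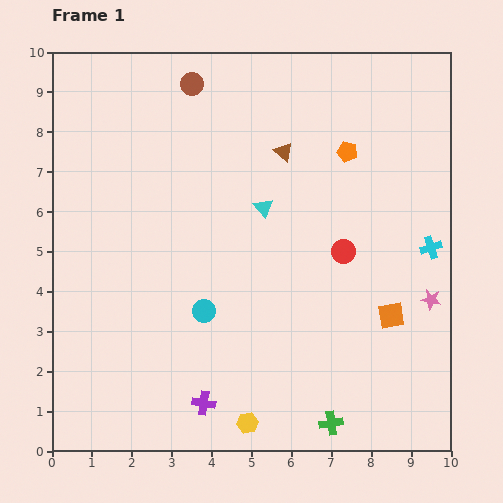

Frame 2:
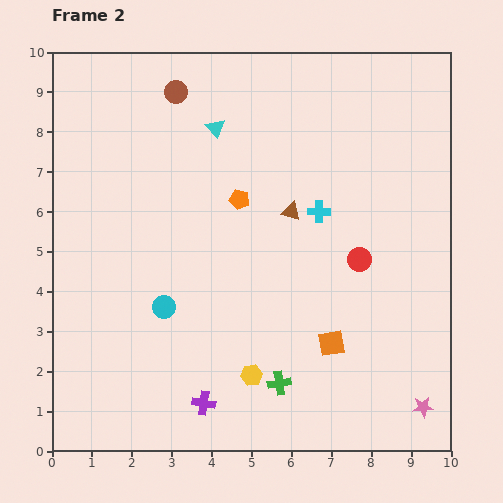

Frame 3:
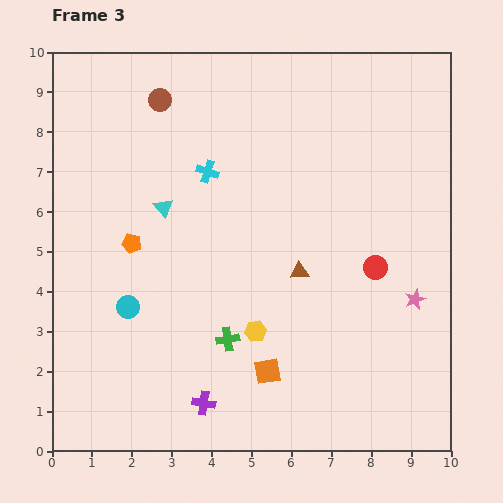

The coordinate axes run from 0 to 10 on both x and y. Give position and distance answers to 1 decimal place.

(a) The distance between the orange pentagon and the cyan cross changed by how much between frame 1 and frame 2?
-1.2

Distance in frame 1: 3.2. Distance in frame 2: 2.0.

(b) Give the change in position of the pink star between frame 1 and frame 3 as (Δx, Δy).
(-0.4, 0.0)

The pink star was at (9.5, 3.8) in frame 1 and (9.1, 3.8) in frame 3.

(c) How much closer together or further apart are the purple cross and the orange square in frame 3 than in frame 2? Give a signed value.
-1.7

Distance in frame 2: 3.5. Distance in frame 3: 1.8.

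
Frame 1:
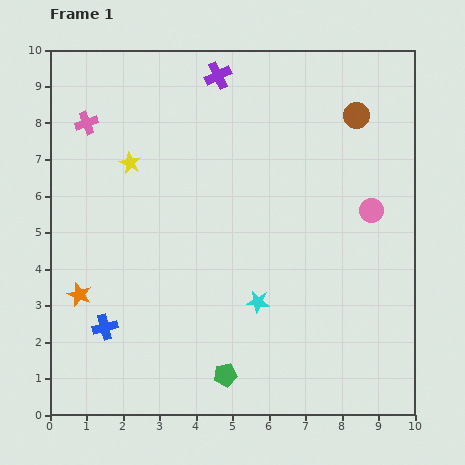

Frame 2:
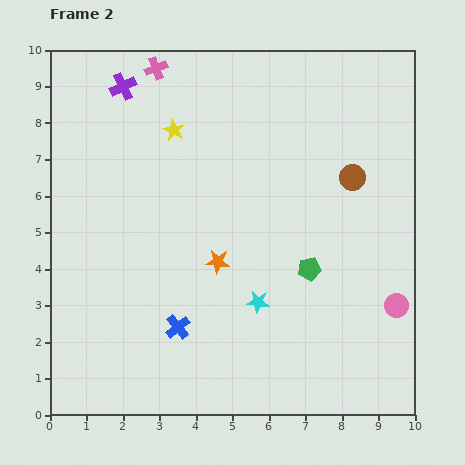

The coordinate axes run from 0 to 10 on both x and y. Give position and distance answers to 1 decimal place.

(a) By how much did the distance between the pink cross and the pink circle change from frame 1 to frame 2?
+1.1

Distance in frame 1: 8.2. Distance in frame 2: 9.3.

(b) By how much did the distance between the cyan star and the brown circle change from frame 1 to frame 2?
-1.5

Distance in frame 1: 5.8. Distance in frame 2: 4.3.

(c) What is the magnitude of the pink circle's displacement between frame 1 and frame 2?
2.7

The pink circle moved from (8.8, 5.6) to (9.5, 3.0), a distance of √(0.7² + 2.6²) ≈ 2.7.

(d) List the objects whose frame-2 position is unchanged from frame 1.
the cyan star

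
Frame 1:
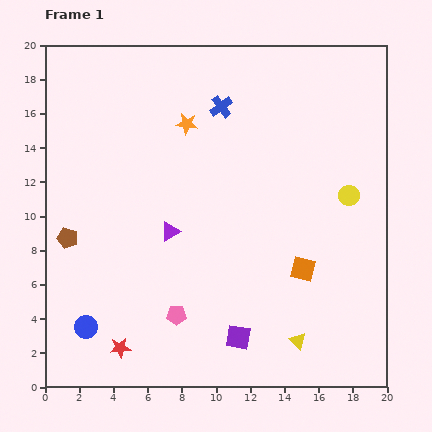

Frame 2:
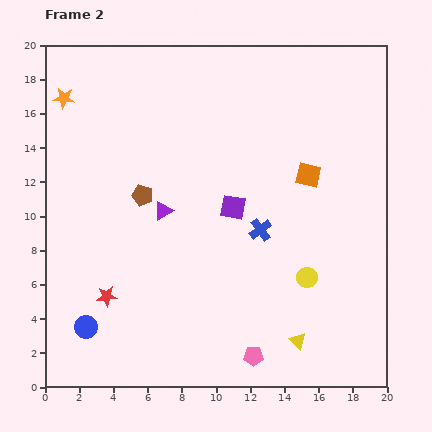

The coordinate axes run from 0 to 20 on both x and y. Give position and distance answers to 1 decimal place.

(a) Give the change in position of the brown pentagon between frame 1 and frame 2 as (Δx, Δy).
(4.4, 2.5)

The brown pentagon was at (1.3, 8.7) in frame 1 and (5.7, 11.2) in frame 2.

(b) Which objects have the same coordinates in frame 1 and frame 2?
the yellow triangle, the blue circle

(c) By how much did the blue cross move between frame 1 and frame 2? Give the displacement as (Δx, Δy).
(2.3, -7.2)

The blue cross was at (10.3, 16.4) in frame 1 and (12.6, 9.2) in frame 2.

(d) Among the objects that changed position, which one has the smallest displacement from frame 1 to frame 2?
the purple triangle

(moved 1.3)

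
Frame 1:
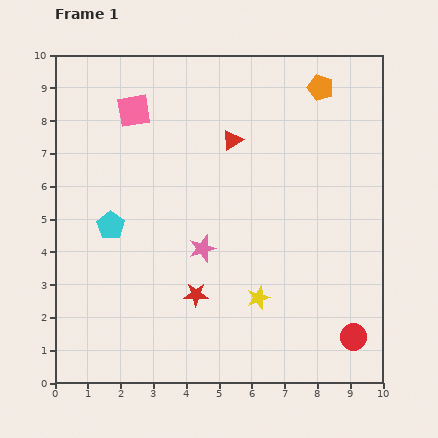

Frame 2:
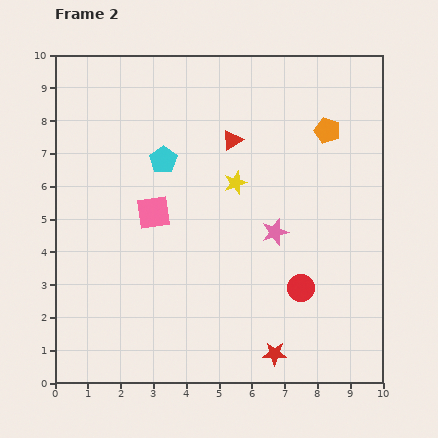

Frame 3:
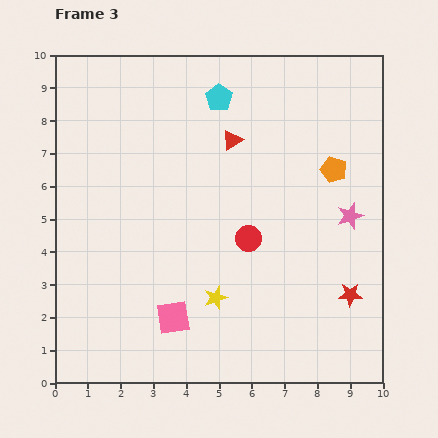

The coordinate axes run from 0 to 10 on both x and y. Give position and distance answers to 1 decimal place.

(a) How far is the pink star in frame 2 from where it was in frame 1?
2.3

The pink star moved from (4.5, 4.1) to (6.7, 4.6), a distance of √(2.2² + 0.5²) ≈ 2.3.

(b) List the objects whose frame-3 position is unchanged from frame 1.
the red triangle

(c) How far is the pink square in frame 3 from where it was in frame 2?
3.3

The pink square moved from (3.0, 5.2) to (3.6, 2.0), a distance of √(0.6² + 3.2²) ≈ 3.3.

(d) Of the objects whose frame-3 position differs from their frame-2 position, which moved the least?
the orange pentagon

(moved 1.2)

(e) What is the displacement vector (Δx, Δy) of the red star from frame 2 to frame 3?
(2.3, 1.8)

The red star was at (6.7, 0.9) in frame 2 and (9.0, 2.7) in frame 3.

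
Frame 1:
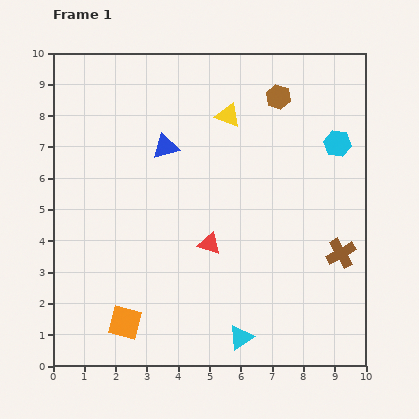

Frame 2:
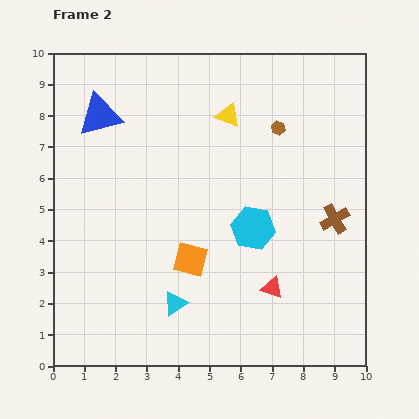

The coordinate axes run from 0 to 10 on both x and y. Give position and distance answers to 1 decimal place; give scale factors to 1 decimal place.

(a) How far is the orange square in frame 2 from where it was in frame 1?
2.9

The orange square moved from (2.3, 1.4) to (4.4, 3.4), a distance of √(2.1² + 2.0²) ≈ 2.9.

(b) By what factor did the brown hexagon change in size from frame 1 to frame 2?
0.6×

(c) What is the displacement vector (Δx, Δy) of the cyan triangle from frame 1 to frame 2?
(-2.1, 1.1)

The cyan triangle was at (6.0, 0.9) in frame 1 and (3.9, 2.0) in frame 2.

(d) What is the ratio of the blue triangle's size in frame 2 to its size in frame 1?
1.7×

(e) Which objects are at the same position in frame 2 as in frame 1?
the yellow triangle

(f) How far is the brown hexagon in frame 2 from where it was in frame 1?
1.0

The brown hexagon moved from (7.2, 8.6) to (7.2, 7.6), a distance of √(0.0² + 1.0²) ≈ 1.0.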